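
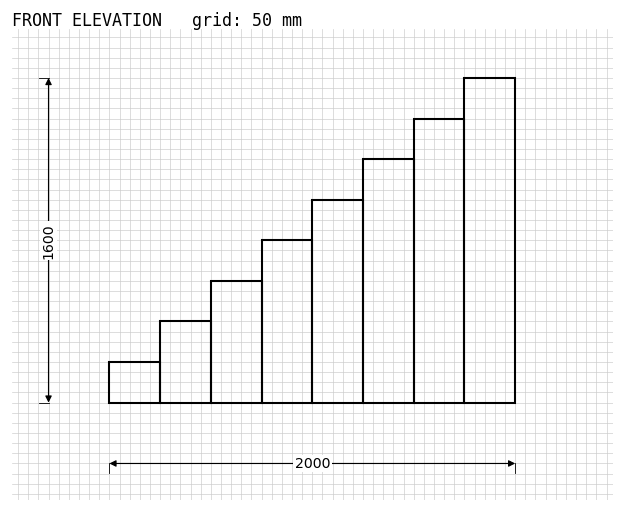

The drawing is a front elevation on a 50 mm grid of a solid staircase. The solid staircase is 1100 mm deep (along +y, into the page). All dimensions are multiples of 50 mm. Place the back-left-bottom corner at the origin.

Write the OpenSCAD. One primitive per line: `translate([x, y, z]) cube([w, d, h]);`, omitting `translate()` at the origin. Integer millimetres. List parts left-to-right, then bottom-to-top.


cube([250, 1100, 200]);
translate([250, 0, 0]) cube([250, 1100, 400]);
translate([500, 0, 0]) cube([250, 1100, 600]);
translate([750, 0, 0]) cube([250, 1100, 800]);
translate([1000, 0, 0]) cube([250, 1100, 1000]);
translate([1250, 0, 0]) cube([250, 1100, 1200]);
translate([1500, 0, 0]) cube([250, 1100, 1400]);
translate([1750, 0, 0]) cube([250, 1100, 1600]);


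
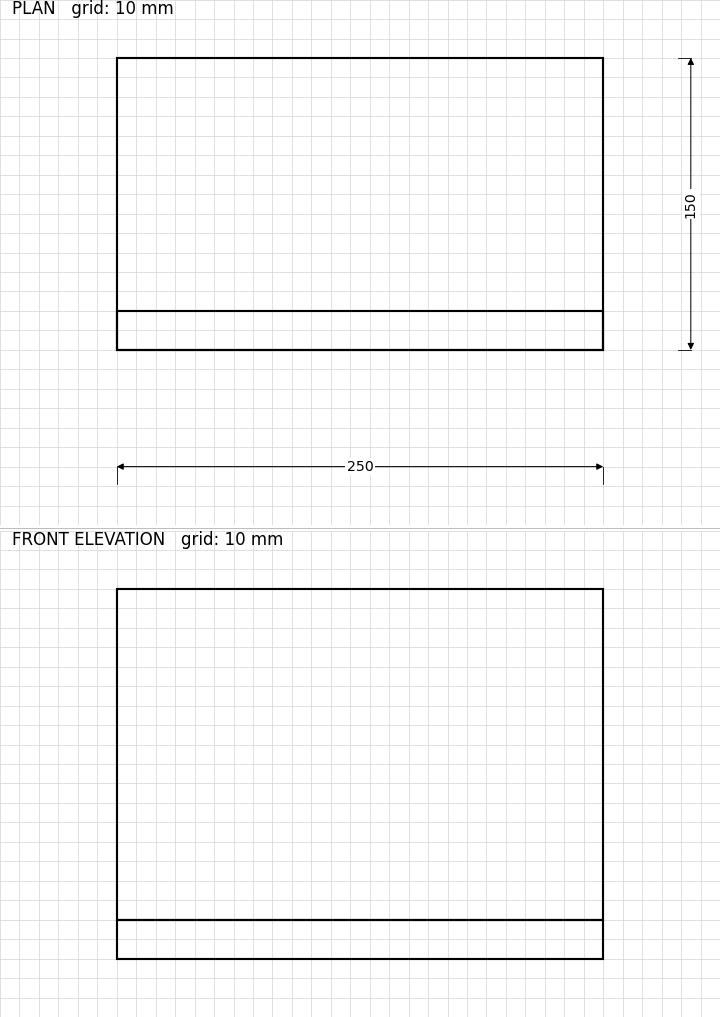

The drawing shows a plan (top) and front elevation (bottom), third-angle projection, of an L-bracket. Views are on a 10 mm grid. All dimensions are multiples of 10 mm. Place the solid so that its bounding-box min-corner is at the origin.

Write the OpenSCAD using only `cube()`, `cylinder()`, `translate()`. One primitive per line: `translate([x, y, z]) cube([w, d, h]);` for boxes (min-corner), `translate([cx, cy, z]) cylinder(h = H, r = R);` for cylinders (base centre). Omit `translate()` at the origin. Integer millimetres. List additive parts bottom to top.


cube([250, 150, 20]);
translate([0, 0, 20]) cube([250, 20, 170]);


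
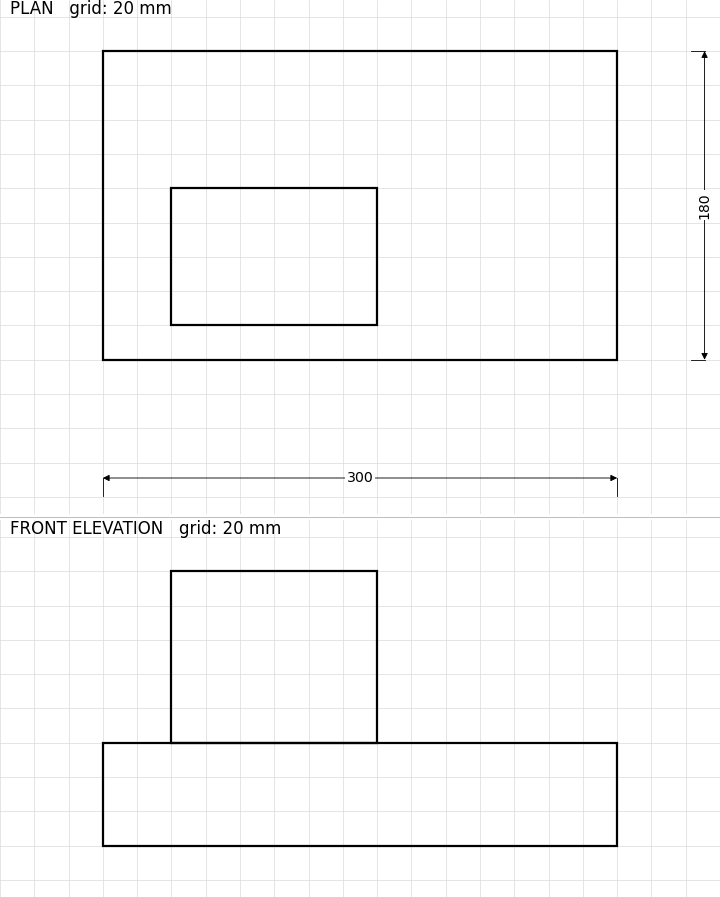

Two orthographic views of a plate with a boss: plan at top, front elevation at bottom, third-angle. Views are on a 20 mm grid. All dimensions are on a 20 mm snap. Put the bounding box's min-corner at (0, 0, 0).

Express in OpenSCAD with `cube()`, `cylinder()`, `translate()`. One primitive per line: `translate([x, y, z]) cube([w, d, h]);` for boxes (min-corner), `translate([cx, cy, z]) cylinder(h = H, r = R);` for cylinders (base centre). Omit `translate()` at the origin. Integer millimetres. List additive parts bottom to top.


cube([300, 180, 60]);
translate([40, 20, 60]) cube([120, 80, 100]);


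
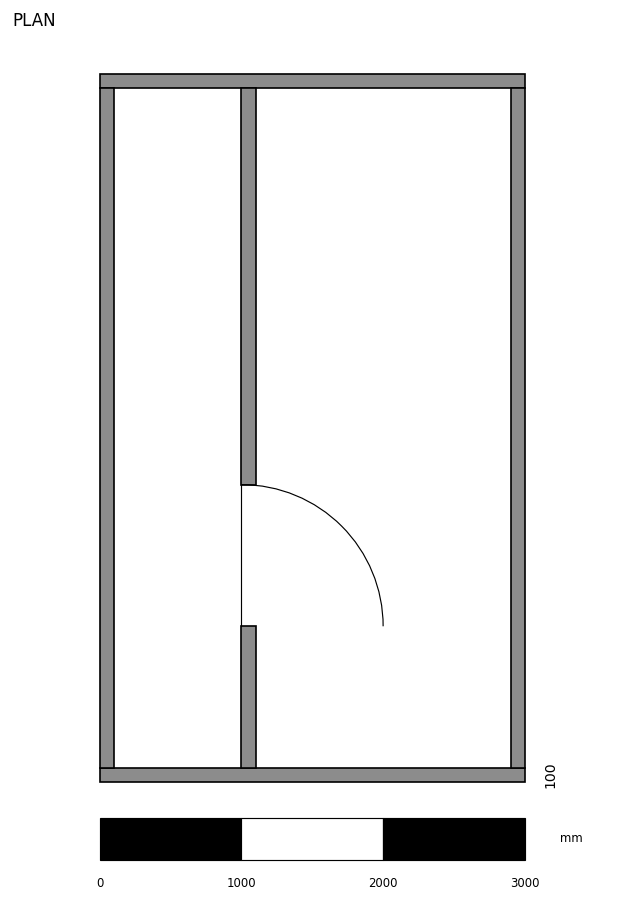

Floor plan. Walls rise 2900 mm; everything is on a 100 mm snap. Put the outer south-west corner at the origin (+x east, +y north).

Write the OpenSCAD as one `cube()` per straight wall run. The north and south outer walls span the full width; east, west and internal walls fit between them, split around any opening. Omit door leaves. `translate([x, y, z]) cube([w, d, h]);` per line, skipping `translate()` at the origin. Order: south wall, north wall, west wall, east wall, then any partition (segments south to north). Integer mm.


cube([3000, 100, 2900]);
translate([0, 4900, 0]) cube([3000, 100, 2900]);
translate([0, 100, 0]) cube([100, 4800, 2900]);
translate([2900, 100, 0]) cube([100, 4800, 2900]);
translate([1000, 100, 0]) cube([100, 1000, 2900]);
translate([1000, 2100, 0]) cube([100, 2800, 2900]);


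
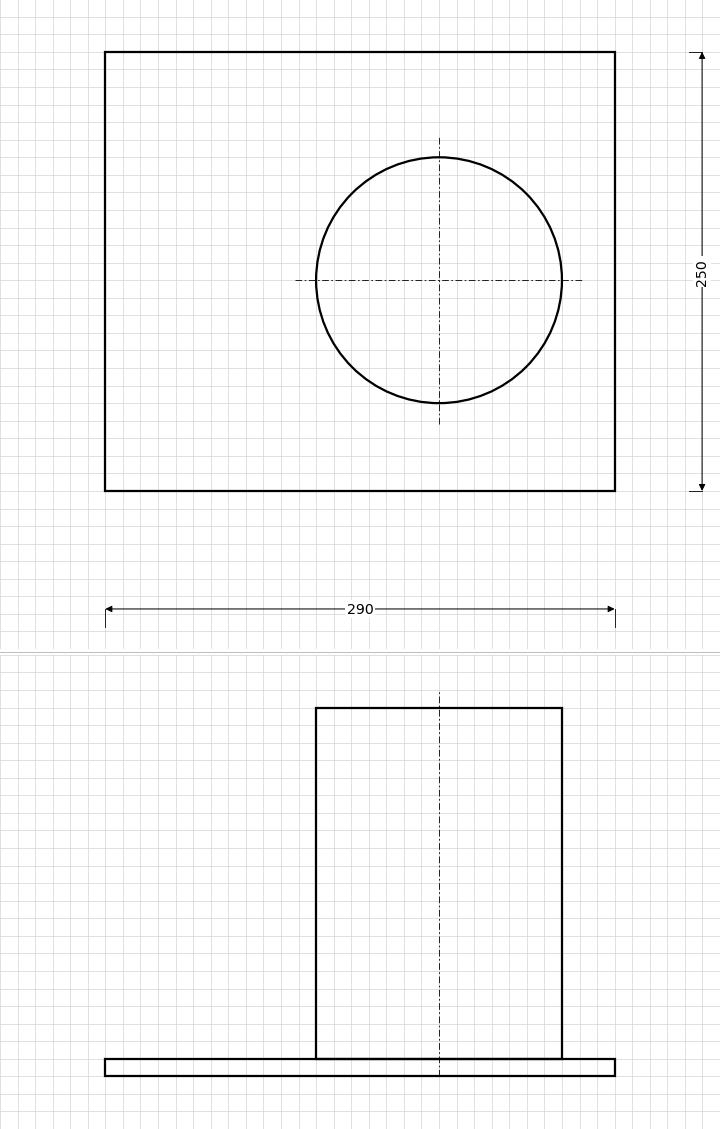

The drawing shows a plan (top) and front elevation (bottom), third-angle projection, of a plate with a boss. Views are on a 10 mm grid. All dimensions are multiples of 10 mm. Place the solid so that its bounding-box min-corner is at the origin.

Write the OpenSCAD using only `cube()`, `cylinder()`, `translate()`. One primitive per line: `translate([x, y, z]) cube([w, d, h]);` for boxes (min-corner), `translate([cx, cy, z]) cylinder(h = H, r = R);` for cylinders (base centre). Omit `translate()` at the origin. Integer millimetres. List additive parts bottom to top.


cube([290, 250, 10]);
translate([190, 120, 10]) cylinder(h = 200, r = 70);


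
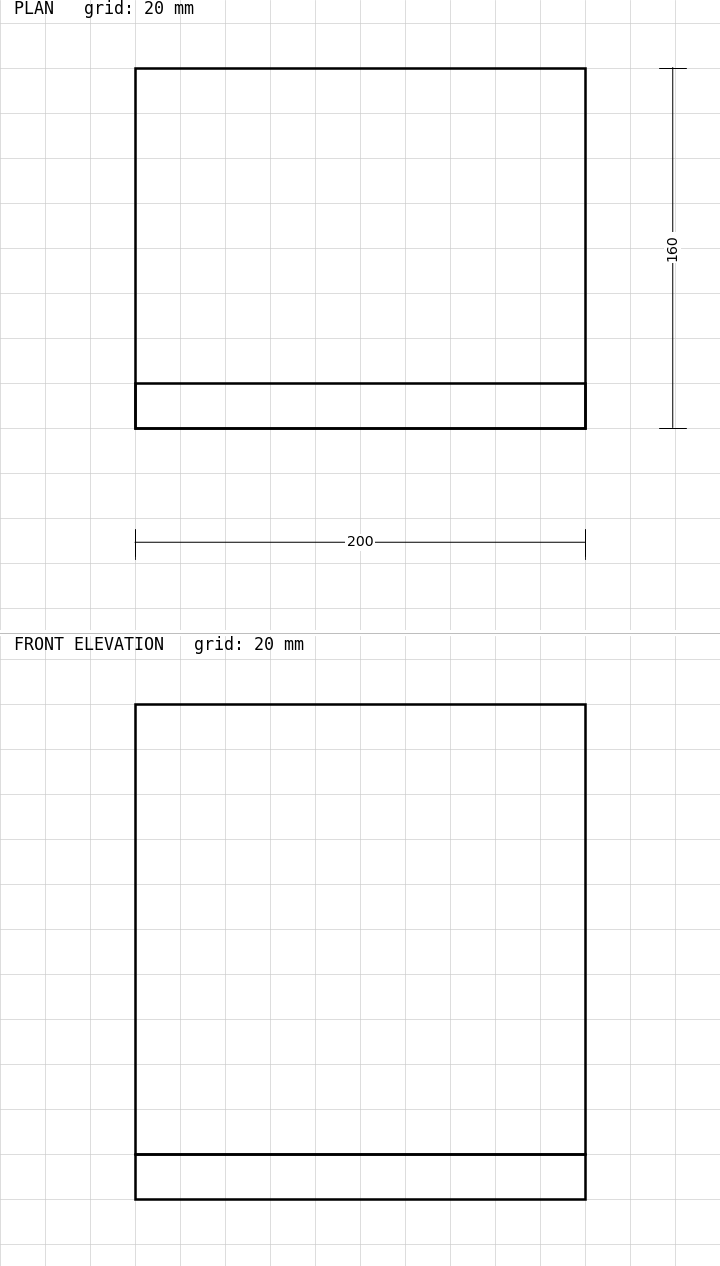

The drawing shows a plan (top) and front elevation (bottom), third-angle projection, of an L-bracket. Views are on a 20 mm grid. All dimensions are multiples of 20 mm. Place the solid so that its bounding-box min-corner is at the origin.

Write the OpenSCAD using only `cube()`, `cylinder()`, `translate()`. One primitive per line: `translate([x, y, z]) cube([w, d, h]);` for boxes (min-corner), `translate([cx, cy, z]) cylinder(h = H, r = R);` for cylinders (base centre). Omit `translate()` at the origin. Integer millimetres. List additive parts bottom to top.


cube([200, 160, 20]);
translate([0, 0, 20]) cube([200, 20, 200]);


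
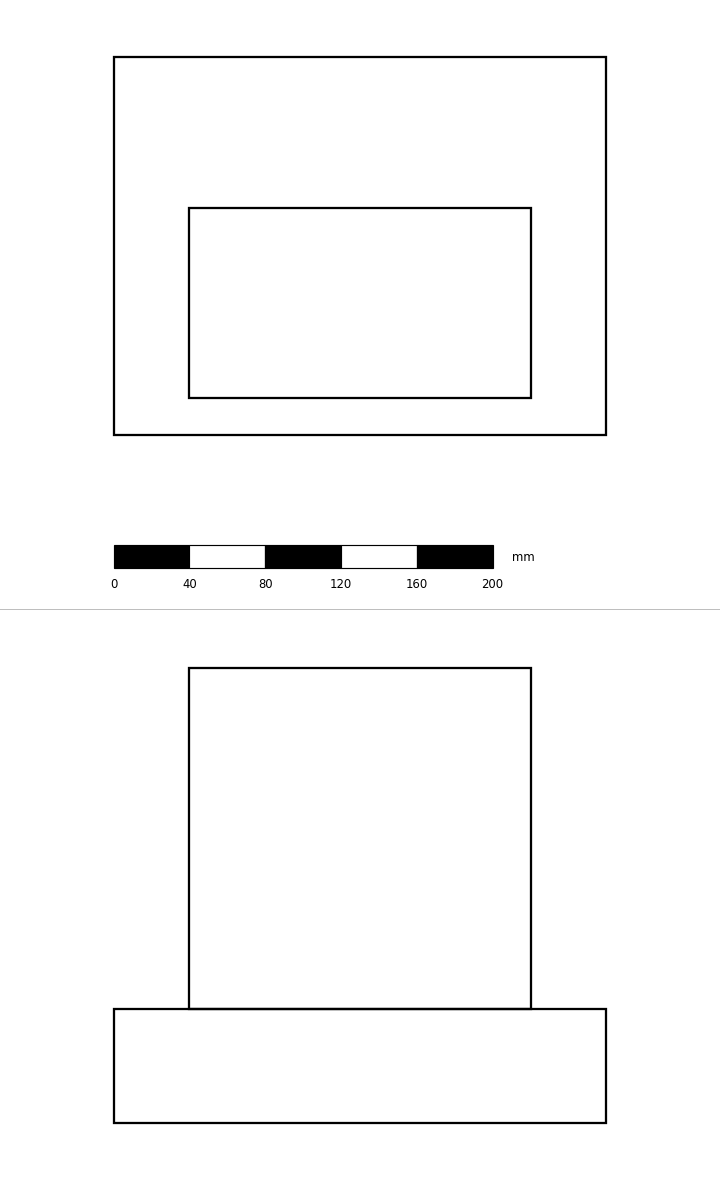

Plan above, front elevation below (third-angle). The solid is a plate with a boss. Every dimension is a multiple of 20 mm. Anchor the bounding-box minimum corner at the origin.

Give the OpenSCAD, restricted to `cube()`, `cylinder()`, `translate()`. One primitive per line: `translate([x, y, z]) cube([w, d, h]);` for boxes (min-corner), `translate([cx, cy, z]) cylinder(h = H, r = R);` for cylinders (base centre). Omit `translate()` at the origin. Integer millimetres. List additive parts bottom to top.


cube([260, 200, 60]);
translate([40, 20, 60]) cube([180, 100, 180]);


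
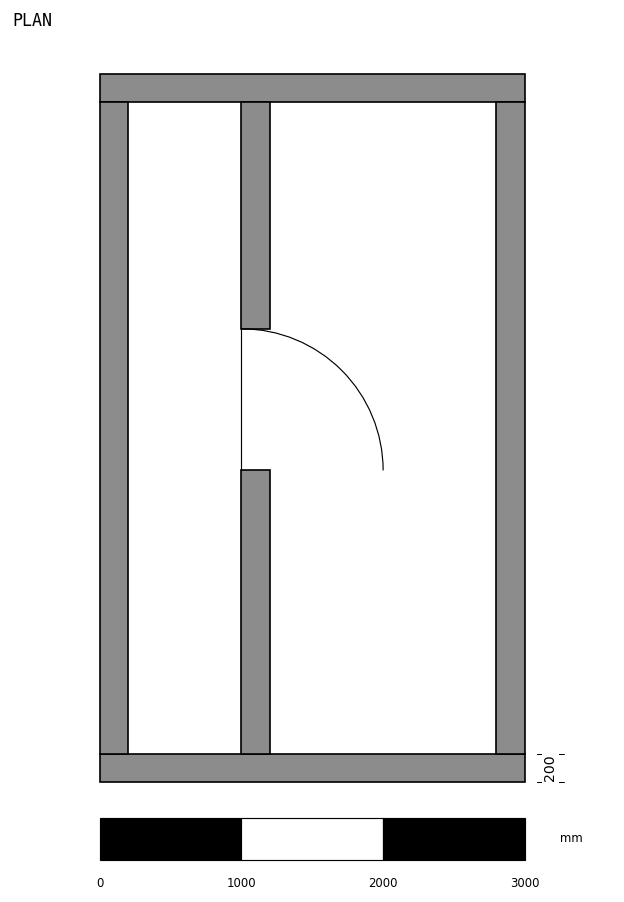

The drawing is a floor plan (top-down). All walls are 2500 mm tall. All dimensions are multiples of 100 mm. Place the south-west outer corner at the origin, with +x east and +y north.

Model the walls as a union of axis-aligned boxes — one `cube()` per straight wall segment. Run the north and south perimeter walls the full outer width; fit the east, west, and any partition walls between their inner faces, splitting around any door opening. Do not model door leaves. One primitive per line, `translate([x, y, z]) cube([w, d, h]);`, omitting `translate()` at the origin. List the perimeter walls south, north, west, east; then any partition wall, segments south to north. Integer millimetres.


cube([3000, 200, 2500]);
translate([0, 4800, 0]) cube([3000, 200, 2500]);
translate([0, 200, 0]) cube([200, 4600, 2500]);
translate([2800, 200, 0]) cube([200, 4600, 2500]);
translate([1000, 200, 0]) cube([200, 2000, 2500]);
translate([1000, 3200, 0]) cube([200, 1600, 2500]);


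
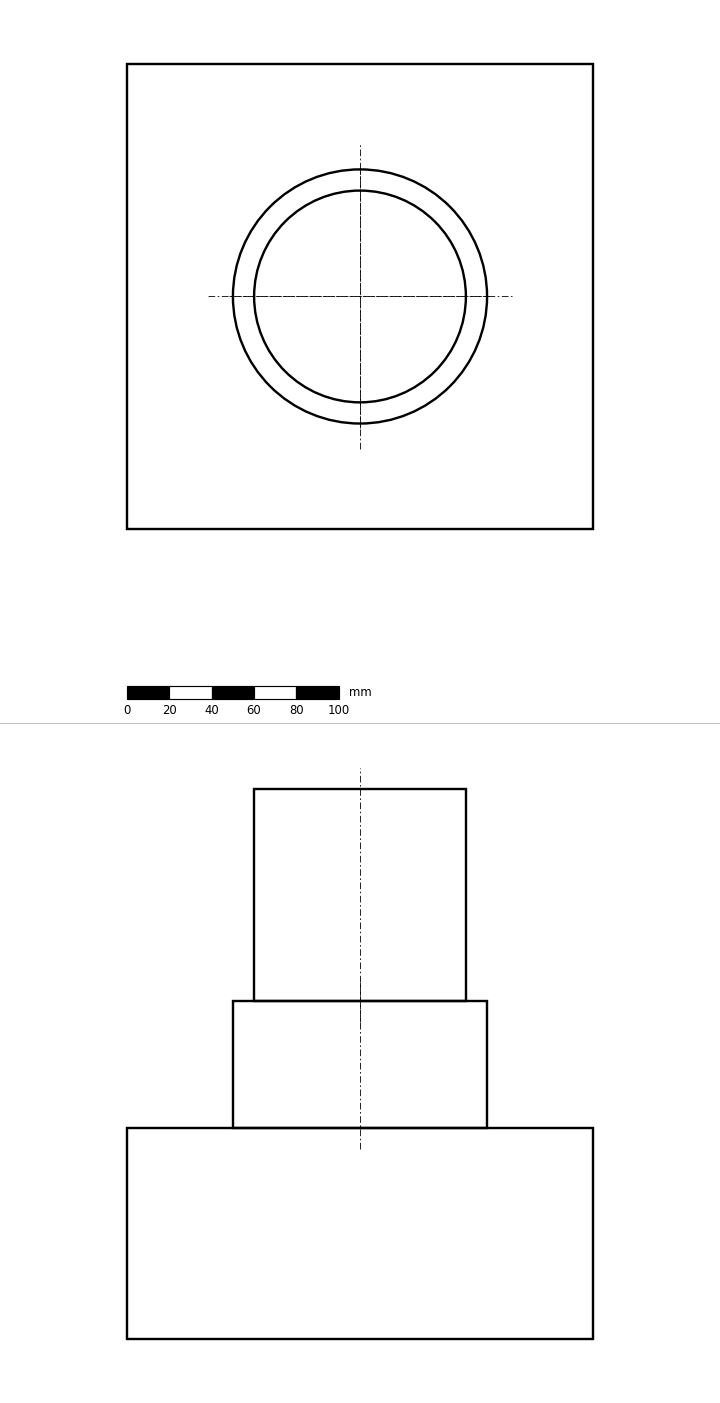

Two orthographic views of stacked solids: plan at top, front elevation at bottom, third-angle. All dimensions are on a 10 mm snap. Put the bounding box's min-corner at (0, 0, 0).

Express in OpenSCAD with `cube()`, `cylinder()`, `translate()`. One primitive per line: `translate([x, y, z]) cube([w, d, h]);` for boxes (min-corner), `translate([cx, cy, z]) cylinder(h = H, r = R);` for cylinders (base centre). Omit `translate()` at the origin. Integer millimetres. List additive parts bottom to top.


cube([220, 220, 100]);
translate([110, 110, 100]) cylinder(h = 60, r = 60);
translate([110, 110, 160]) cylinder(h = 100, r = 50);


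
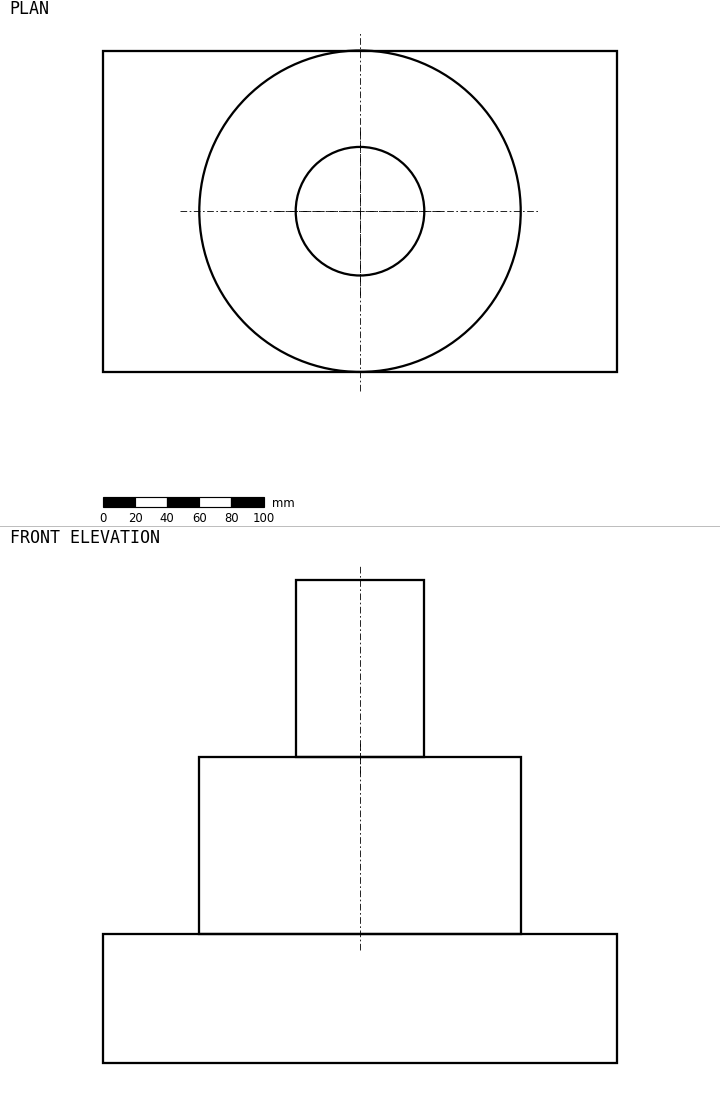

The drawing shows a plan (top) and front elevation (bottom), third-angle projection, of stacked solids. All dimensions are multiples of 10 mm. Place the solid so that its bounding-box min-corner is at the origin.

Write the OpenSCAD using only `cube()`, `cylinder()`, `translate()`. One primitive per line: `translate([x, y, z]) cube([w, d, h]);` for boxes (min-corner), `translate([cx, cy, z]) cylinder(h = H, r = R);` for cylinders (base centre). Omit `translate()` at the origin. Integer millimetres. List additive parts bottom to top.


cube([320, 200, 80]);
translate([160, 100, 80]) cylinder(h = 110, r = 100);
translate([160, 100, 190]) cylinder(h = 110, r = 40);


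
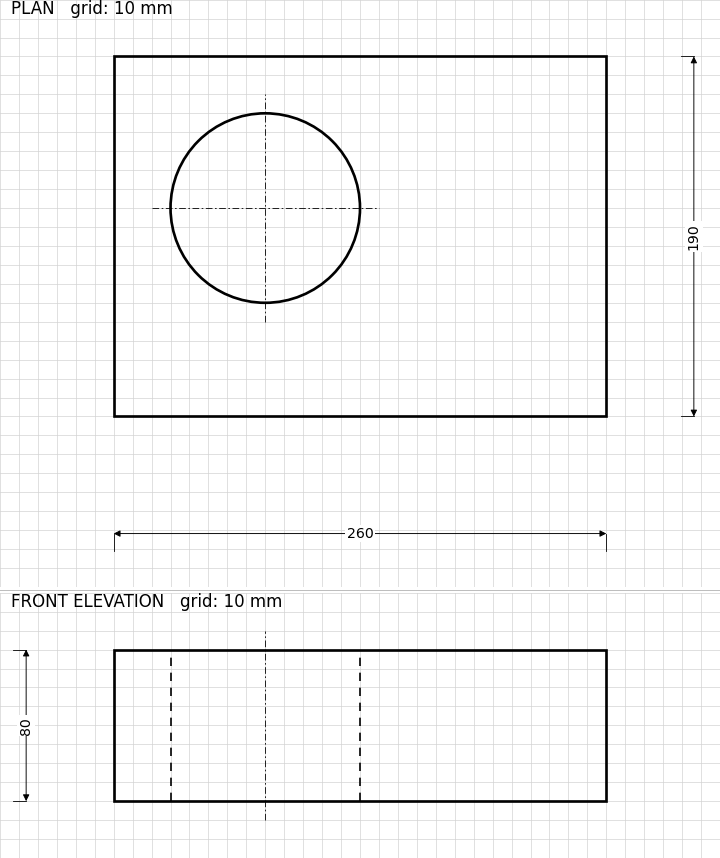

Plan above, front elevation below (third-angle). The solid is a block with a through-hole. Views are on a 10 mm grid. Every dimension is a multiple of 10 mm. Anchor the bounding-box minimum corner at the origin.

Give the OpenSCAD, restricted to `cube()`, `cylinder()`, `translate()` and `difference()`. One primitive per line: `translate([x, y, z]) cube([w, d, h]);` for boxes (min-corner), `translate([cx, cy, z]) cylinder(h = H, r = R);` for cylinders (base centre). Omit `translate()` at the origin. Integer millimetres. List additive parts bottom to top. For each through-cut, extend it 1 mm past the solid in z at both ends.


difference() {
  cube([260, 190, 80]);
  translate([80, 110, -1]) cylinder(h = 82, r = 50);
}


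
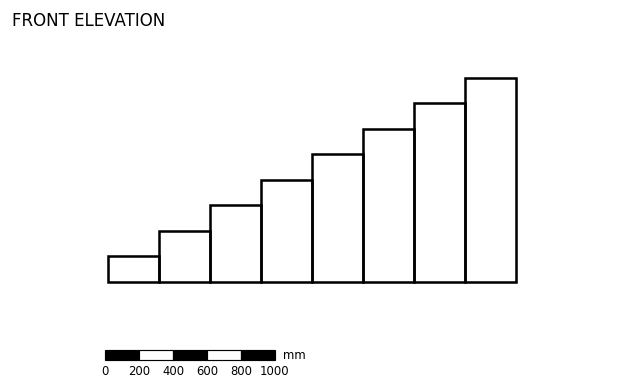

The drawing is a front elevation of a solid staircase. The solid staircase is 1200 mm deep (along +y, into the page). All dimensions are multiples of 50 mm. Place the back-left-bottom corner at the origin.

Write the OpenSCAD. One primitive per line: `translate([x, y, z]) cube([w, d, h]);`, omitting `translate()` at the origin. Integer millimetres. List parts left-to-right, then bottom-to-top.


cube([300, 1200, 150]);
translate([300, 0, 0]) cube([300, 1200, 300]);
translate([600, 0, 0]) cube([300, 1200, 450]);
translate([900, 0, 0]) cube([300, 1200, 600]);
translate([1200, 0, 0]) cube([300, 1200, 750]);
translate([1500, 0, 0]) cube([300, 1200, 900]);
translate([1800, 0, 0]) cube([300, 1200, 1050]);
translate([2100, 0, 0]) cube([300, 1200, 1200]);


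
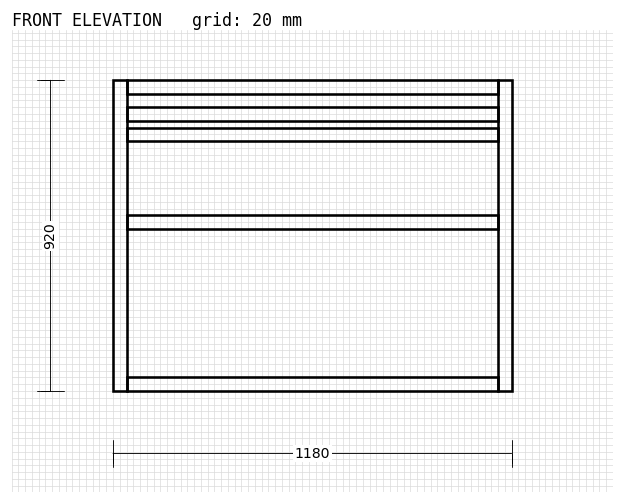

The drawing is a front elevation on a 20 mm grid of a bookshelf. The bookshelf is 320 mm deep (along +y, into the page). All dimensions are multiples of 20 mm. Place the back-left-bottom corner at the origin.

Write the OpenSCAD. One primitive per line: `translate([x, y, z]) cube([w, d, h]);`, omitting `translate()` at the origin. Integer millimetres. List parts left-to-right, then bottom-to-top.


cube([40, 320, 920]);
translate([40, 0, 0]) cube([1100, 320, 40]);
translate([40, 0, 480]) cube([1100, 320, 40]);
translate([40, 0, 740]) cube([1100, 320, 40]);
translate([40, 0, 800]) cube([1100, 320, 40]);
translate([40, 0, 880]) cube([1100, 320, 40]);
translate([1140, 0, 0]) cube([40, 320, 920]);


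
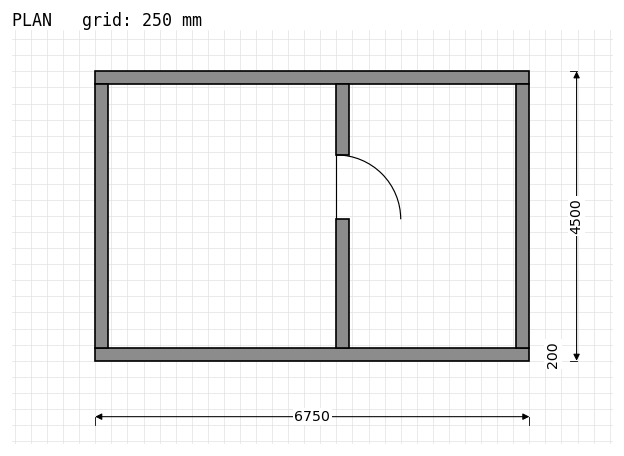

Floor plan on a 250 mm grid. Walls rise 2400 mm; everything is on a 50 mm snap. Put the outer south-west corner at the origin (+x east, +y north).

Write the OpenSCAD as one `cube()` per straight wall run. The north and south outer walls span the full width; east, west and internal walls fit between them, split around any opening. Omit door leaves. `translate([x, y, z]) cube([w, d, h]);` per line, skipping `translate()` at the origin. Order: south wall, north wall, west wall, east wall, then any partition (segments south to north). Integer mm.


cube([6750, 200, 2400]);
translate([0, 4300, 0]) cube([6750, 200, 2400]);
translate([0, 200, 0]) cube([200, 4100, 2400]);
translate([6550, 200, 0]) cube([200, 4100, 2400]);
translate([3750, 200, 0]) cube([200, 2000, 2400]);
translate([3750, 3200, 0]) cube([200, 1100, 2400]);


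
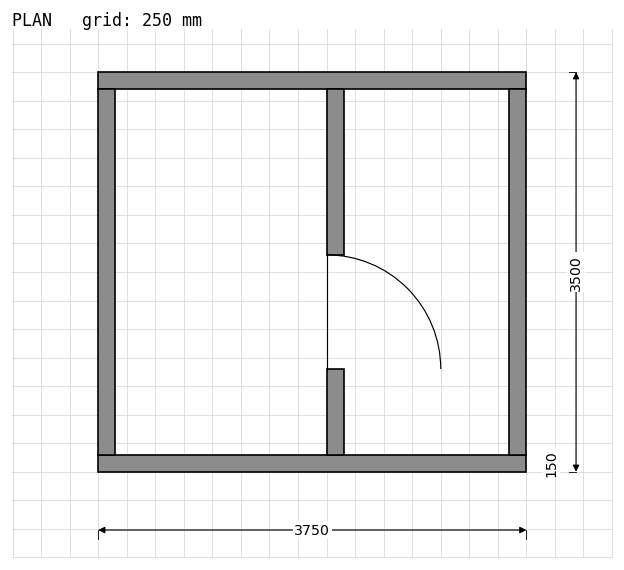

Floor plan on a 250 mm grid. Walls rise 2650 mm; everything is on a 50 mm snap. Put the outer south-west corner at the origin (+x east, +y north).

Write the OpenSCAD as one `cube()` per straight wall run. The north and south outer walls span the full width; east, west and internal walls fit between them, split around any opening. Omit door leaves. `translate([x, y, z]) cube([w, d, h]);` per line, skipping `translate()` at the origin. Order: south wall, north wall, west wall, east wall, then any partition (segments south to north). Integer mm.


cube([3750, 150, 2650]);
translate([0, 3350, 0]) cube([3750, 150, 2650]);
translate([0, 150, 0]) cube([150, 3200, 2650]);
translate([3600, 150, 0]) cube([150, 3200, 2650]);
translate([2000, 150, 0]) cube([150, 750, 2650]);
translate([2000, 1900, 0]) cube([150, 1450, 2650]);


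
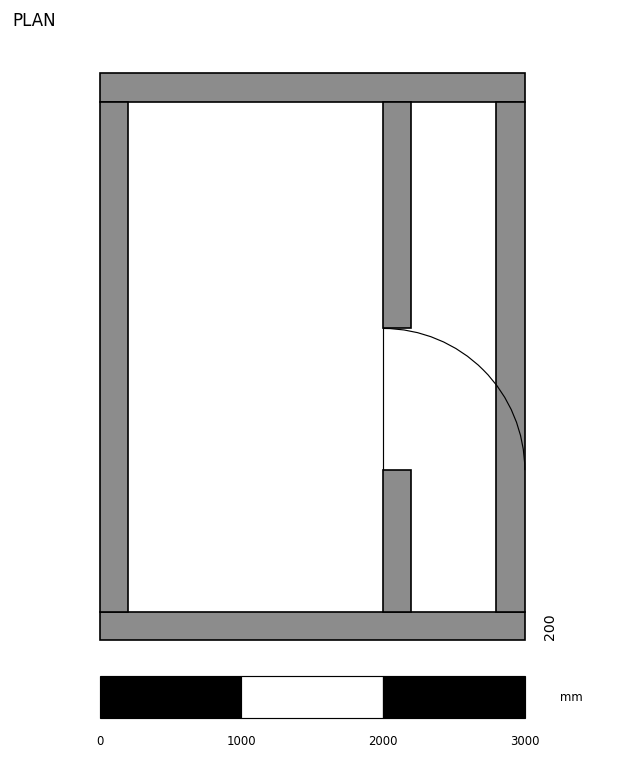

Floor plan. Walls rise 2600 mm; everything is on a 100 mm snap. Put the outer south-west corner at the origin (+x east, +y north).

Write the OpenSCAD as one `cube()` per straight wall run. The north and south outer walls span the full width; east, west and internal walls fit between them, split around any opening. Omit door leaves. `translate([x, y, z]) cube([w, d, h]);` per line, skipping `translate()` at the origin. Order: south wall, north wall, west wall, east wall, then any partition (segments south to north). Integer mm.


cube([3000, 200, 2600]);
translate([0, 3800, 0]) cube([3000, 200, 2600]);
translate([0, 200, 0]) cube([200, 3600, 2600]);
translate([2800, 200, 0]) cube([200, 3600, 2600]);
translate([2000, 200, 0]) cube([200, 1000, 2600]);
translate([2000, 2200, 0]) cube([200, 1600, 2600]);


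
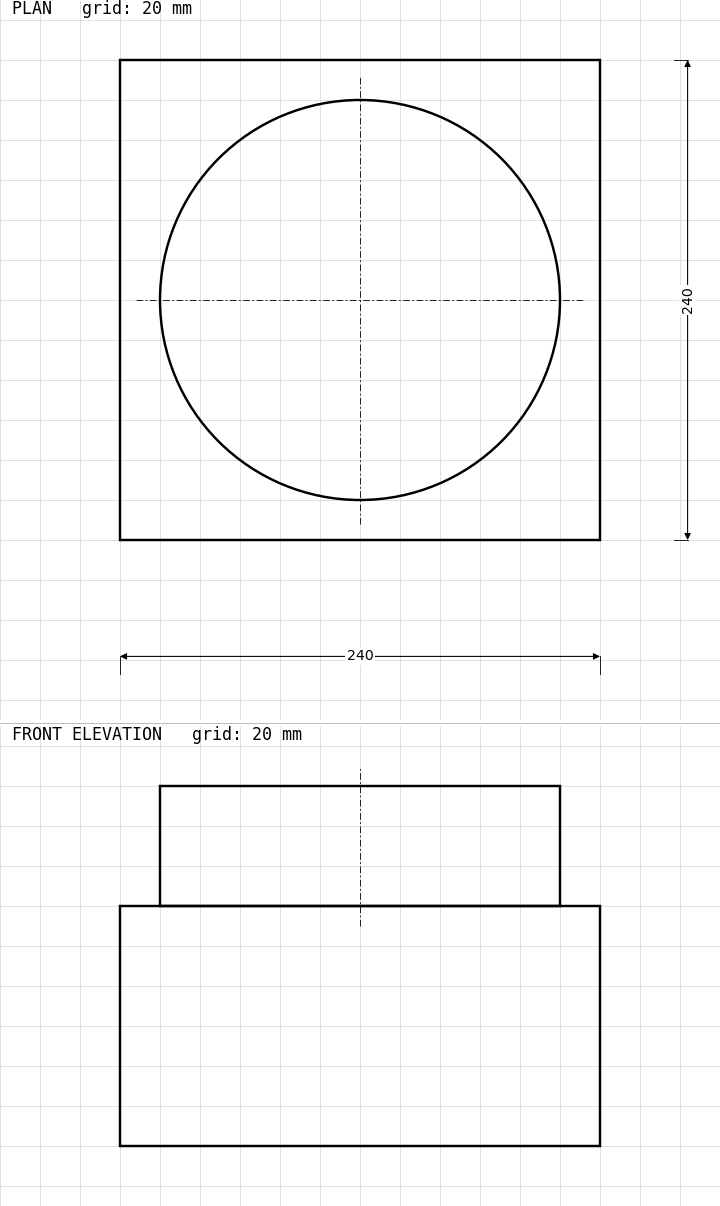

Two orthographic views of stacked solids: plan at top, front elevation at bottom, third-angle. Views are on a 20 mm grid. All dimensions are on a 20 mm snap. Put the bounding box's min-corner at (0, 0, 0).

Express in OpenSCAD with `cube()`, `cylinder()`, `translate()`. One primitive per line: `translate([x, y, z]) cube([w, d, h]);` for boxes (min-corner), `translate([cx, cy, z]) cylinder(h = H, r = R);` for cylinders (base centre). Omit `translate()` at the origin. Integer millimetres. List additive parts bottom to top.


cube([240, 240, 120]);
translate([120, 120, 120]) cylinder(h = 60, r = 100);


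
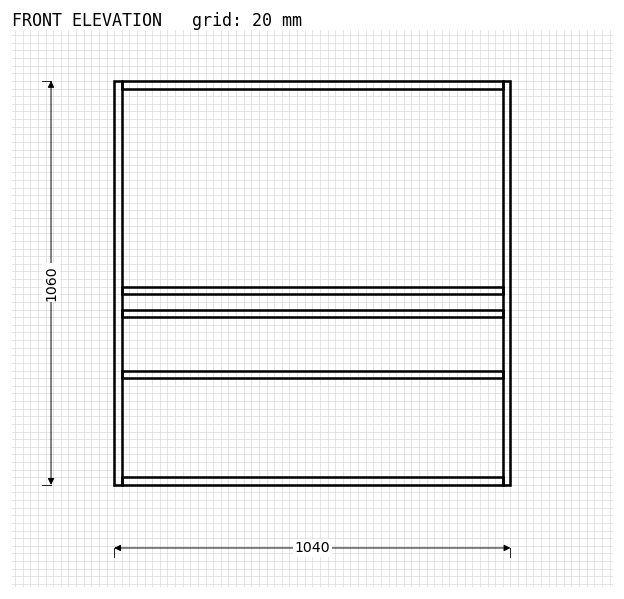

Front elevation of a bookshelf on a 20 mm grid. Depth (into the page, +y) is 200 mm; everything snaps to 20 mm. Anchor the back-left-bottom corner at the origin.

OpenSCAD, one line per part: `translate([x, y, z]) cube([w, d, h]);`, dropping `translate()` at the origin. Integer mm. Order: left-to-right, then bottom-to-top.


cube([20, 200, 1060]);
translate([20, 0, 0]) cube([1000, 200, 20]);
translate([20, 0, 280]) cube([1000, 200, 20]);
translate([20, 0, 440]) cube([1000, 200, 20]);
translate([20, 0, 500]) cube([1000, 200, 20]);
translate([20, 0, 1040]) cube([1000, 200, 20]);
translate([1020, 0, 0]) cube([20, 200, 1060]);


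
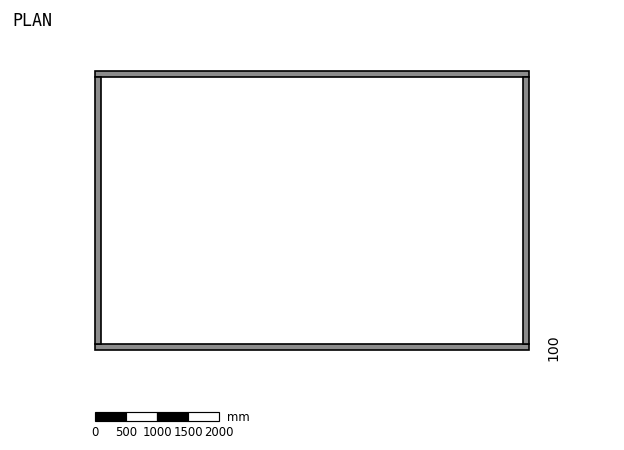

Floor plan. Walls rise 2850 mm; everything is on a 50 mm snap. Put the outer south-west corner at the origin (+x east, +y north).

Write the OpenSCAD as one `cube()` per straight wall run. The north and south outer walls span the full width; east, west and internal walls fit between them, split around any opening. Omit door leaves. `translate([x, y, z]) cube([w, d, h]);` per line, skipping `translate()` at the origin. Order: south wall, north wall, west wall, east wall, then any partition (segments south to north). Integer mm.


cube([7000, 100, 2850]);
translate([0, 4400, 0]) cube([7000, 100, 2850]);
translate([0, 100, 0]) cube([100, 4300, 2850]);
translate([6900, 100, 0]) cube([100, 4300, 2850]);


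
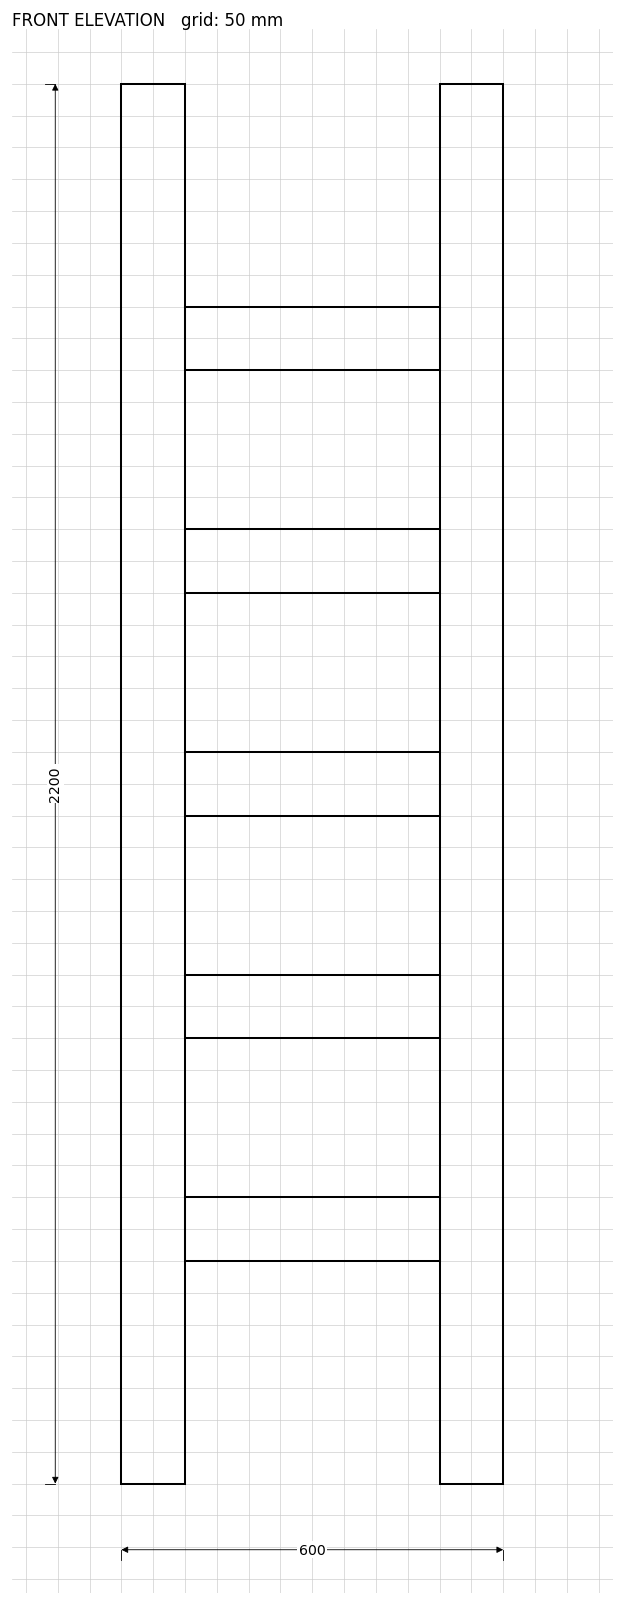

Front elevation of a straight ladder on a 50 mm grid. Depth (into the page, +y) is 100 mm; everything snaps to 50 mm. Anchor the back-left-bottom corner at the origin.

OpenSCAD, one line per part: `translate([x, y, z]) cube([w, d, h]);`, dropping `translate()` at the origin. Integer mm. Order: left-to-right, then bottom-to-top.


cube([100, 100, 2200]);
translate([100, 0, 350]) cube([400, 100, 100]);
translate([100, 0, 700]) cube([400, 100, 100]);
translate([100, 0, 1050]) cube([400, 100, 100]);
translate([100, 0, 1400]) cube([400, 100, 100]);
translate([100, 0, 1750]) cube([400, 100, 100]);
translate([500, 0, 0]) cube([100, 100, 2200]);


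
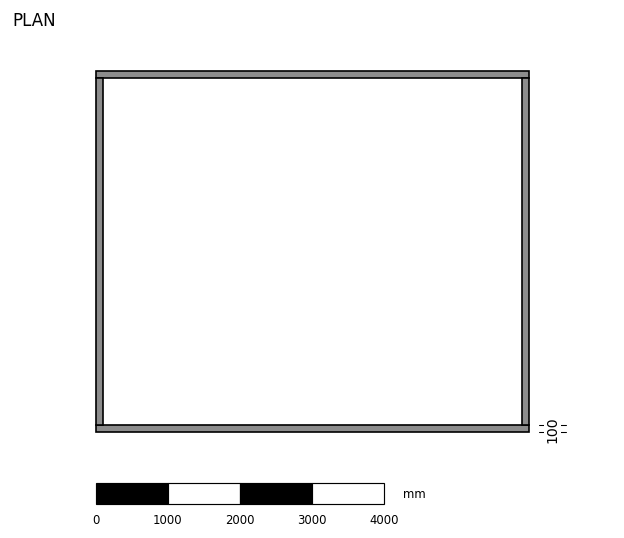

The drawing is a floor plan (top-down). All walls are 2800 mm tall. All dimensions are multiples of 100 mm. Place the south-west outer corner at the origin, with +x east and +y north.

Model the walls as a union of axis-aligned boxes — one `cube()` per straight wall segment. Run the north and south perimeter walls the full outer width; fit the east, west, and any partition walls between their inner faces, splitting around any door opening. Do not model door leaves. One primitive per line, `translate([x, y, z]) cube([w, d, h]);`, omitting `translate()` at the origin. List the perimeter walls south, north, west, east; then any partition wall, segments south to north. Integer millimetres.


cube([6000, 100, 2800]);
translate([0, 4900, 0]) cube([6000, 100, 2800]);
translate([0, 100, 0]) cube([100, 4800, 2800]);
translate([5900, 100, 0]) cube([100, 4800, 2800]);


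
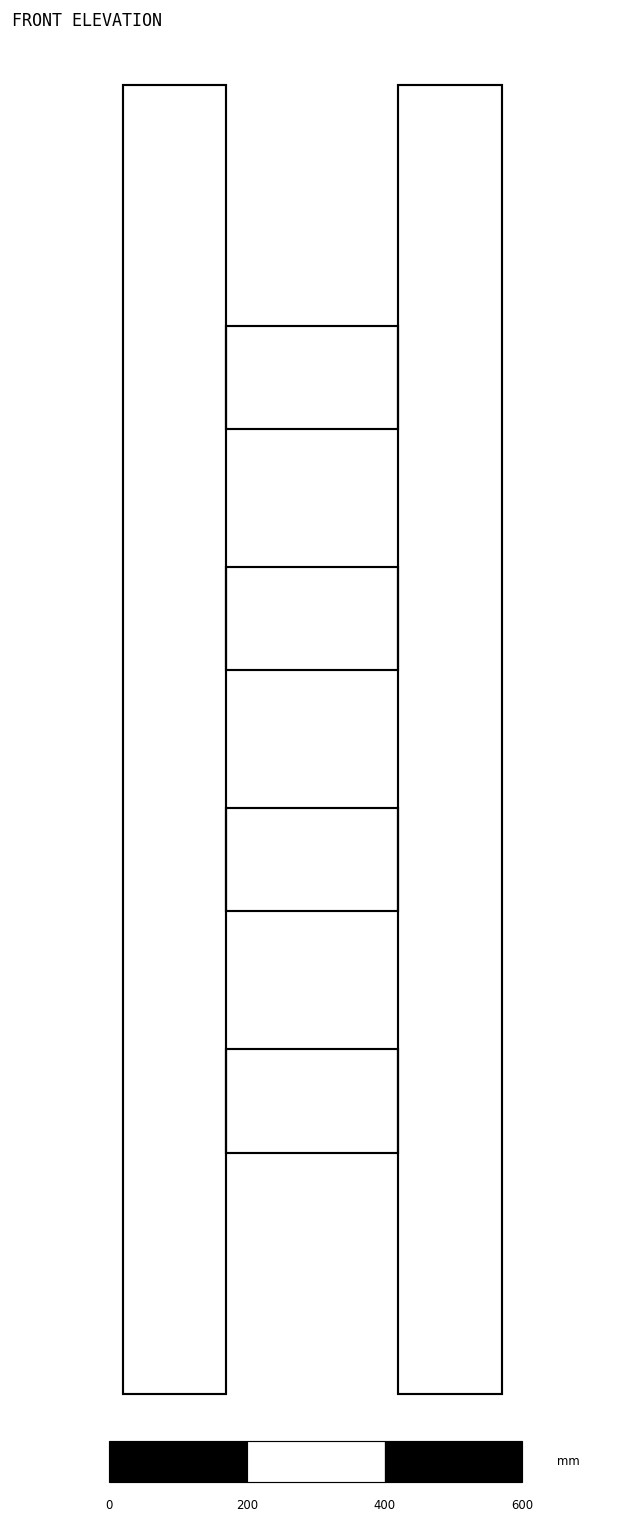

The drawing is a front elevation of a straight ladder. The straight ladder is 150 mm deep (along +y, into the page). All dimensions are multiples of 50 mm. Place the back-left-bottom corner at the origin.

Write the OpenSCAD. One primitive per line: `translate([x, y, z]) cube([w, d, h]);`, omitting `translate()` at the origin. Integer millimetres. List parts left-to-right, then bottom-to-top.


cube([150, 150, 1900]);
translate([150, 0, 350]) cube([250, 150, 150]);
translate([150, 0, 700]) cube([250, 150, 150]);
translate([150, 0, 1050]) cube([250, 150, 150]);
translate([150, 0, 1400]) cube([250, 150, 150]);
translate([400, 0, 0]) cube([150, 150, 1900]);


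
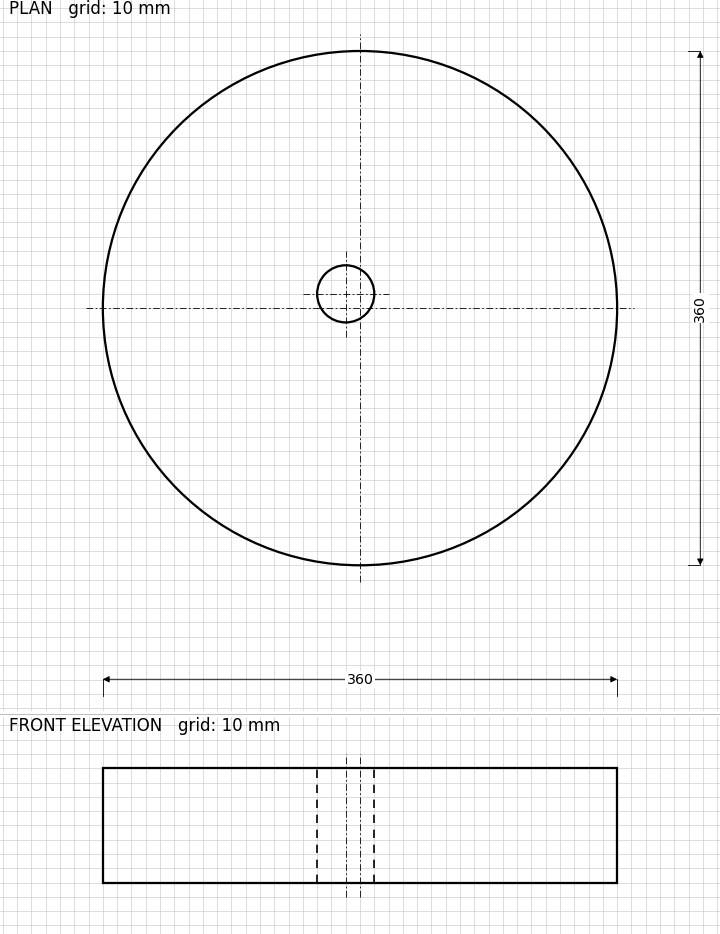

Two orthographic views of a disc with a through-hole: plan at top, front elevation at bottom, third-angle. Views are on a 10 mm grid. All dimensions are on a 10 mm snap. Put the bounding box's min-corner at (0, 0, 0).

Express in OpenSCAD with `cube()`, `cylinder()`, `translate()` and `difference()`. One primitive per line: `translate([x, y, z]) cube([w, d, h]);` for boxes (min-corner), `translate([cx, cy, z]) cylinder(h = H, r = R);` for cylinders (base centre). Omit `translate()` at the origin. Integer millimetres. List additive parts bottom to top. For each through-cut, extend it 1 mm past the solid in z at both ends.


difference() {
  translate([180, 180, 0]) cylinder(h = 80, r = 180);
  translate([170, 190, -1]) cylinder(h = 82, r = 20);
}


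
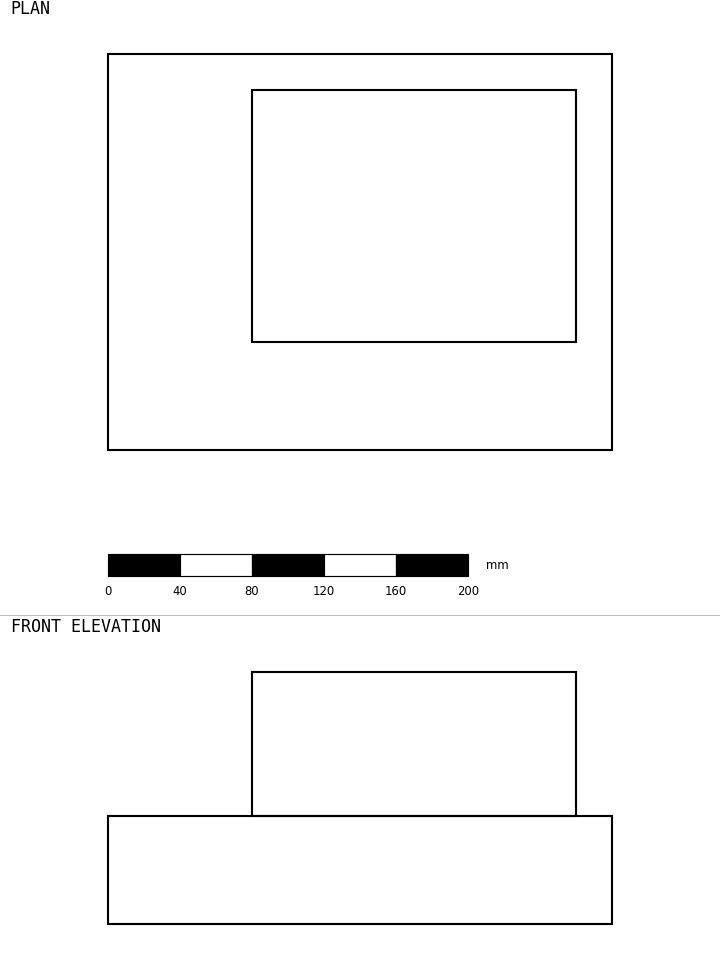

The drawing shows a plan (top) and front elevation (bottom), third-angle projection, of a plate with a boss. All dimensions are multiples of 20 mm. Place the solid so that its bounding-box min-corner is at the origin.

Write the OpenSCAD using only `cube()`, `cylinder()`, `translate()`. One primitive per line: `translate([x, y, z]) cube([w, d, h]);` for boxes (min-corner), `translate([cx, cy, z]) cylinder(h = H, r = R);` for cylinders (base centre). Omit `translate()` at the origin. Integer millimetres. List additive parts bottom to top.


cube([280, 220, 60]);
translate([80, 60, 60]) cube([180, 140, 80]);


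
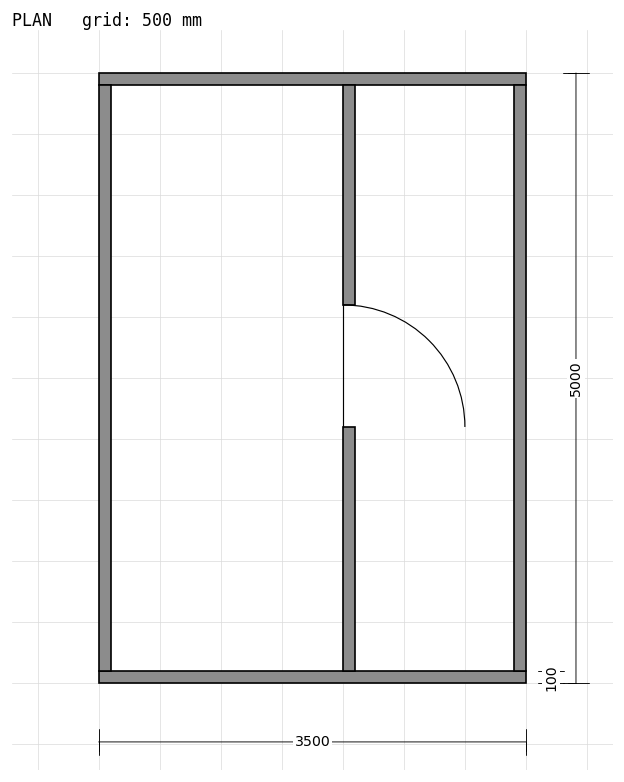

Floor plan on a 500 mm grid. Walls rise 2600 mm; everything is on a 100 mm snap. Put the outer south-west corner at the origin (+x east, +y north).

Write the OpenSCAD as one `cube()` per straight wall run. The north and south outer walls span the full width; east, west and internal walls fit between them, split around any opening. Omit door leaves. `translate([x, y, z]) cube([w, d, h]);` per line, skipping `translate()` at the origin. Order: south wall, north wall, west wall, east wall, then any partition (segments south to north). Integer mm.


cube([3500, 100, 2600]);
translate([0, 4900, 0]) cube([3500, 100, 2600]);
translate([0, 100, 0]) cube([100, 4800, 2600]);
translate([3400, 100, 0]) cube([100, 4800, 2600]);
translate([2000, 100, 0]) cube([100, 2000, 2600]);
translate([2000, 3100, 0]) cube([100, 1800, 2600]);


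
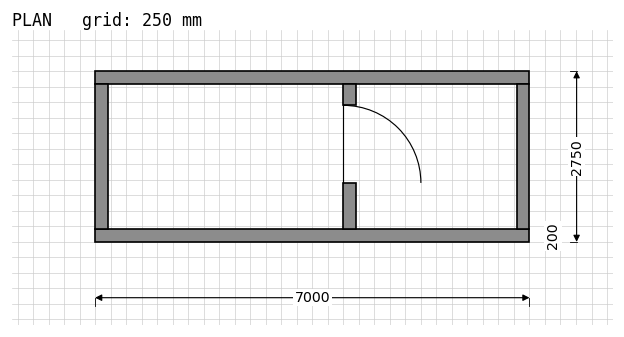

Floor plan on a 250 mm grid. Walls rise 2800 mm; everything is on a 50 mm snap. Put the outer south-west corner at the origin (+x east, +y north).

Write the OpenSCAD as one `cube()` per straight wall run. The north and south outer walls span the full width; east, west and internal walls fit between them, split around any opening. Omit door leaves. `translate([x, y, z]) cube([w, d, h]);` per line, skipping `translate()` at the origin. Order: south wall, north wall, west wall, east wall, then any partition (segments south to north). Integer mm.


cube([7000, 200, 2800]);
translate([0, 2550, 0]) cube([7000, 200, 2800]);
translate([0, 200, 0]) cube([200, 2350, 2800]);
translate([6800, 200, 0]) cube([200, 2350, 2800]);
translate([4000, 200, 0]) cube([200, 750, 2800]);
translate([4000, 2200, 0]) cube([200, 350, 2800]);


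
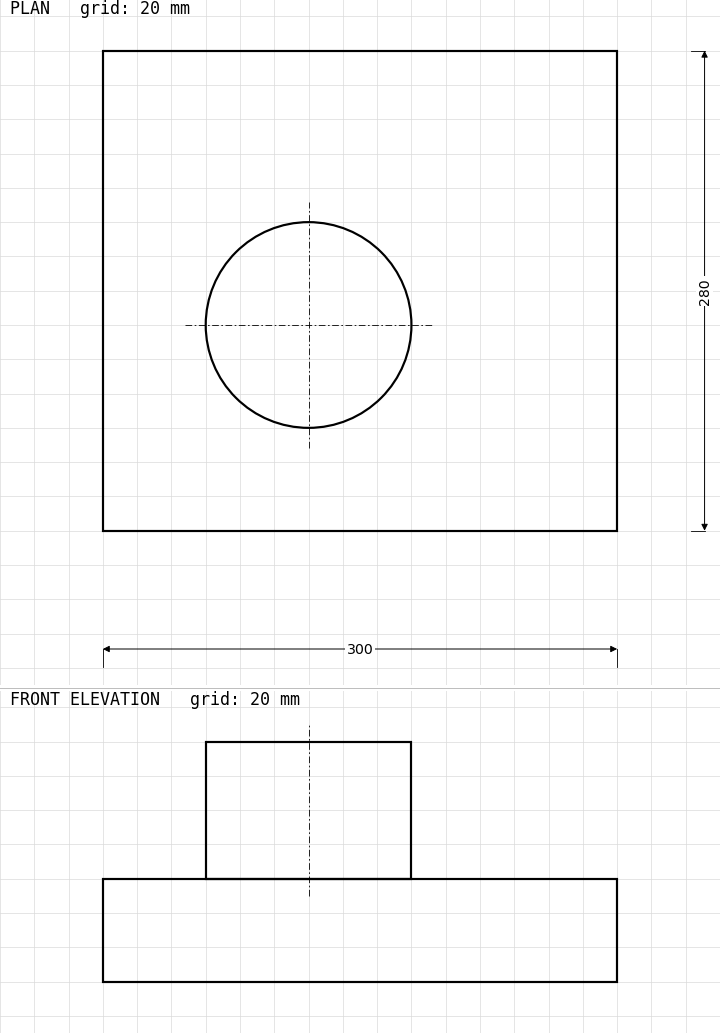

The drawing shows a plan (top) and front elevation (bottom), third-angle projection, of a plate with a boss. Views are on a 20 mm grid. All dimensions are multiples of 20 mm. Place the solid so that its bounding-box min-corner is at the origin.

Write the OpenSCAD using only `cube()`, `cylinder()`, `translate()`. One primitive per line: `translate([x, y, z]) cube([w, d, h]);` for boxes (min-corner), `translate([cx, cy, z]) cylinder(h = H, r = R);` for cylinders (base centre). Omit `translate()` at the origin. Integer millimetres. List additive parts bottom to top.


cube([300, 280, 60]);
translate([120, 120, 60]) cylinder(h = 80, r = 60);


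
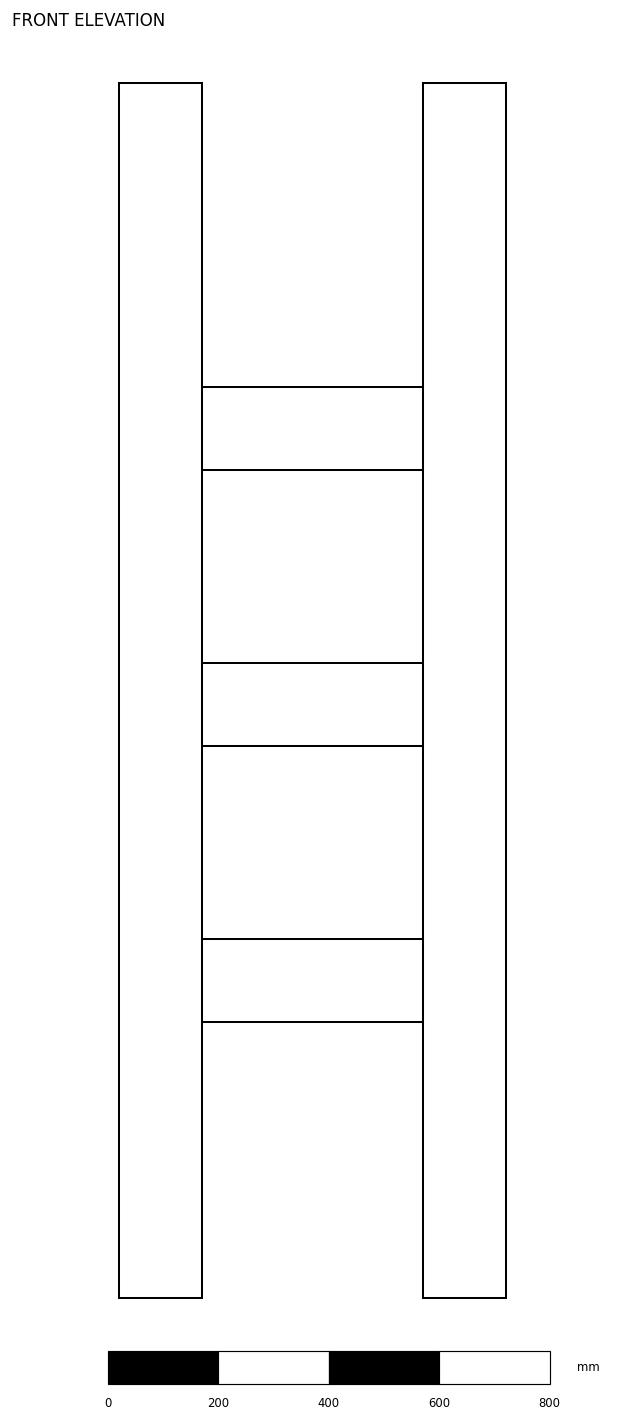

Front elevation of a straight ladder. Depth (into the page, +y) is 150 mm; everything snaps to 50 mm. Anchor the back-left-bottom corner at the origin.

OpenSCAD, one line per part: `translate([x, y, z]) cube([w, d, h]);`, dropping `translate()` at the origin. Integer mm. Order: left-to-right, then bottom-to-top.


cube([150, 150, 2200]);
translate([150, 0, 500]) cube([400, 150, 150]);
translate([150, 0, 1000]) cube([400, 150, 150]);
translate([150, 0, 1500]) cube([400, 150, 150]);
translate([550, 0, 0]) cube([150, 150, 2200]);


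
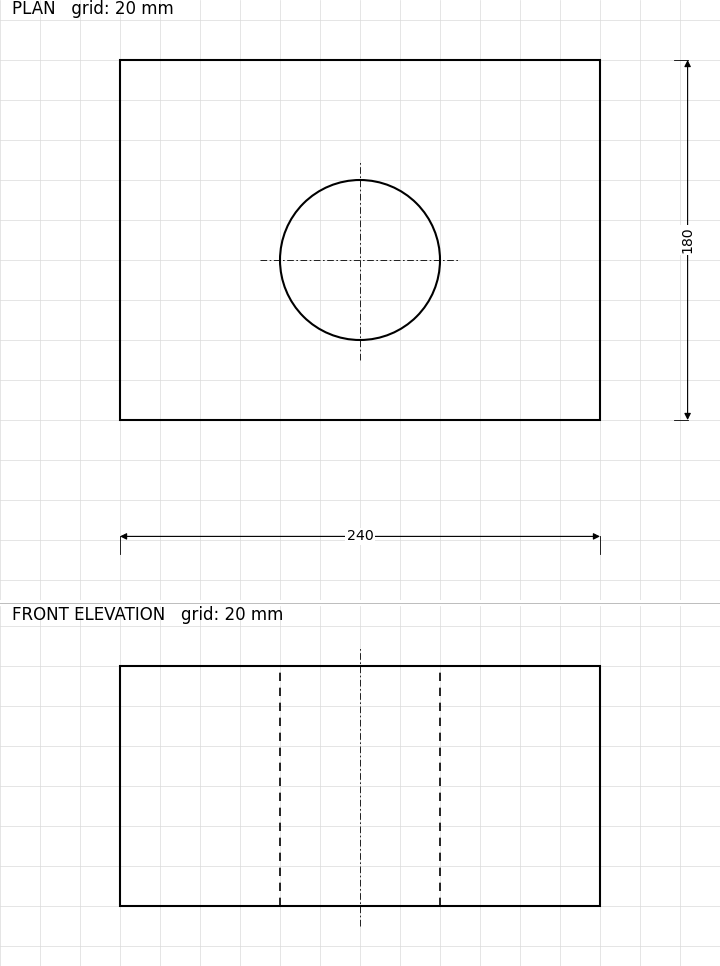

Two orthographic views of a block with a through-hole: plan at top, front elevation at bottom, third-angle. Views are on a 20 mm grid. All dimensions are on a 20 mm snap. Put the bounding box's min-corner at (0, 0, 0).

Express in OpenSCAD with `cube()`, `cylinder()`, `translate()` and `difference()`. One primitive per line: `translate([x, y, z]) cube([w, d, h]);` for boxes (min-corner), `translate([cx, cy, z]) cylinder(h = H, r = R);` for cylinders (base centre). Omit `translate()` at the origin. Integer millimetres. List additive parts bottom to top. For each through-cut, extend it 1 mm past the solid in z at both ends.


difference() {
  cube([240, 180, 120]);
  translate([120, 80, -1]) cylinder(h = 122, r = 40);
}


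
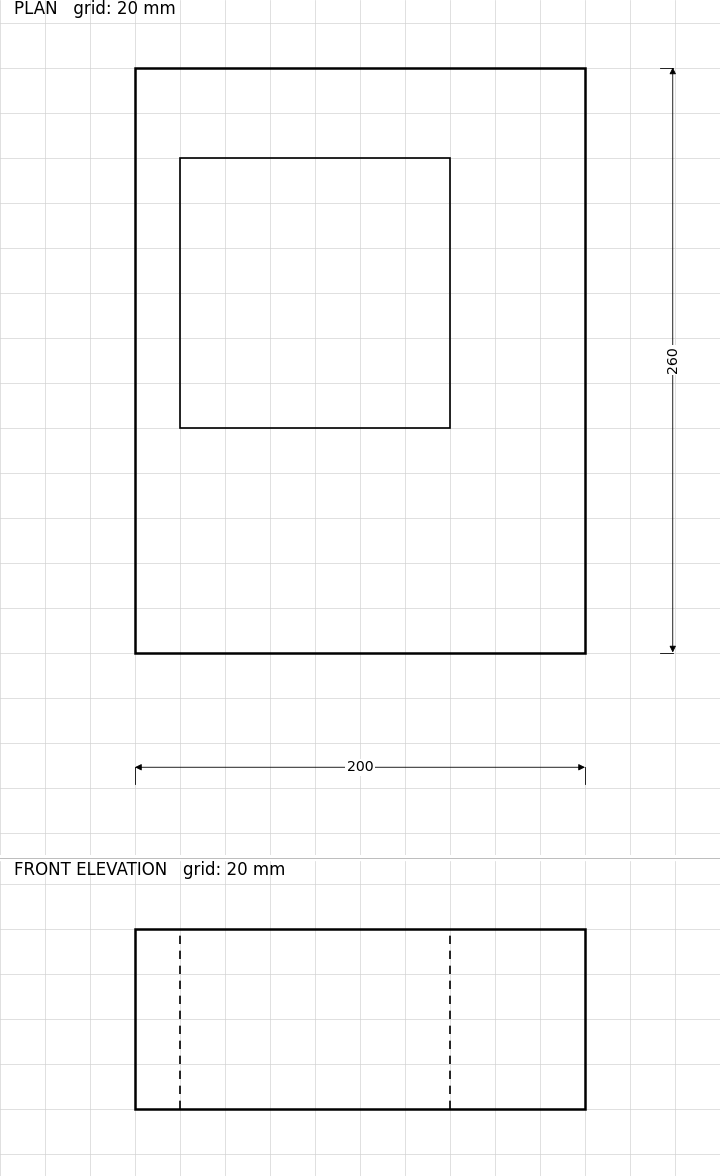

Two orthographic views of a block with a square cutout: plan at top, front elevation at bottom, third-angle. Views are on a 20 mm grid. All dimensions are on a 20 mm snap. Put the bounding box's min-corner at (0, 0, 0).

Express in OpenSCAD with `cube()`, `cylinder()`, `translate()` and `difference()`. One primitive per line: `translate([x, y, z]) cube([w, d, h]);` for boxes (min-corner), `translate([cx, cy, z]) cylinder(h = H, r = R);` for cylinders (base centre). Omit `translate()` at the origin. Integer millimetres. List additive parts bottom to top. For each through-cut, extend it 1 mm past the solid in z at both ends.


difference() {
  cube([200, 260, 80]);
  translate([20, 100, -1]) cube([120, 120, 82]);
}


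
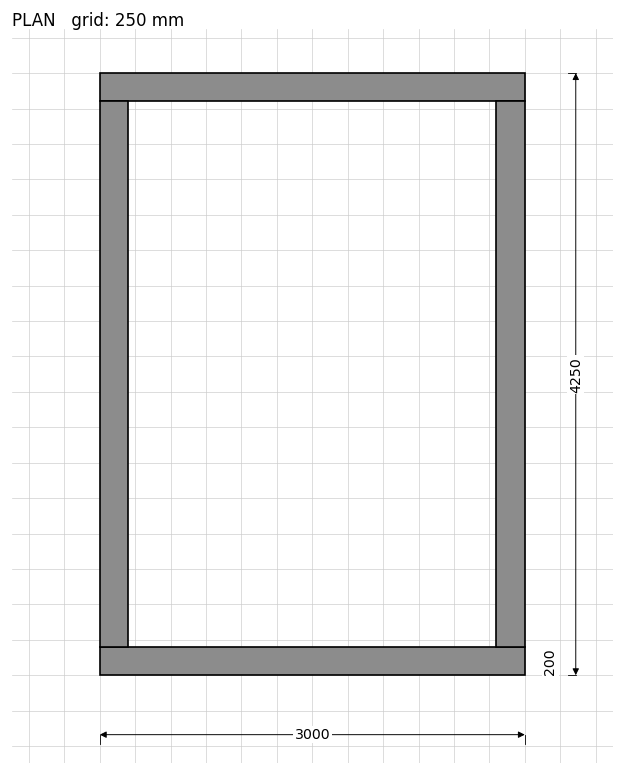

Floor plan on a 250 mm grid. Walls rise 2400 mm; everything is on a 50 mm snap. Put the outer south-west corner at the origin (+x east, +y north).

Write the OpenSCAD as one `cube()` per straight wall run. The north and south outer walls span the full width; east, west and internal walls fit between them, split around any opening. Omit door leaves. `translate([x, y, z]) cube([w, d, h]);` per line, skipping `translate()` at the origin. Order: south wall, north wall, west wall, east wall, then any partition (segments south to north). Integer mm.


cube([3000, 200, 2400]);
translate([0, 4050, 0]) cube([3000, 200, 2400]);
translate([0, 200, 0]) cube([200, 3850, 2400]);
translate([2800, 200, 0]) cube([200, 3850, 2400]);


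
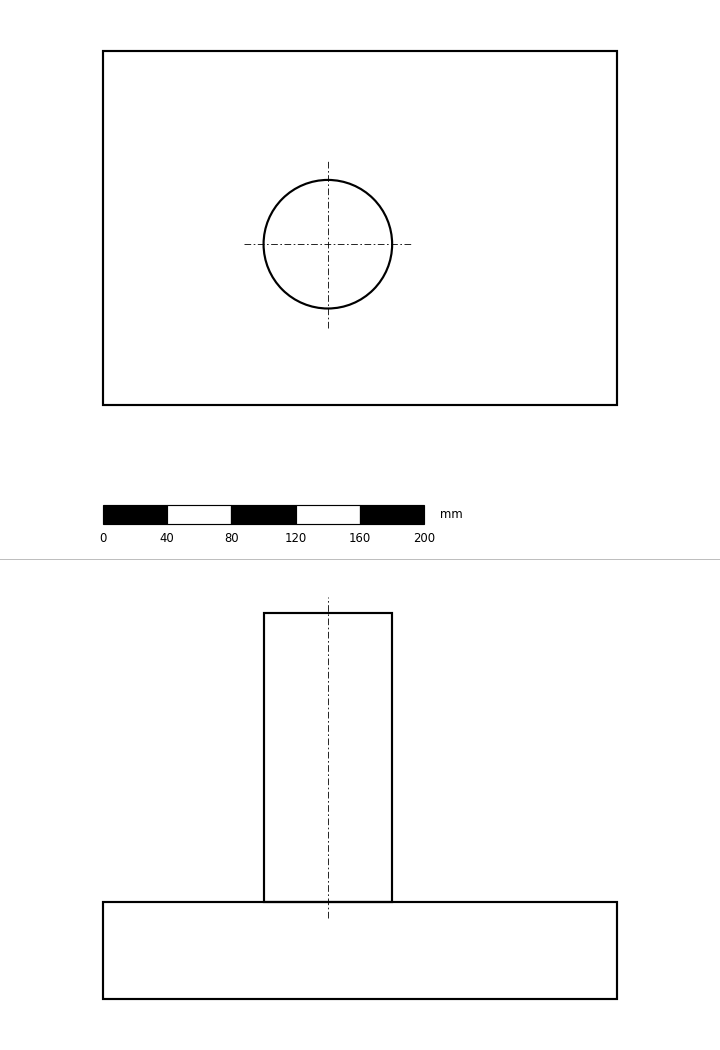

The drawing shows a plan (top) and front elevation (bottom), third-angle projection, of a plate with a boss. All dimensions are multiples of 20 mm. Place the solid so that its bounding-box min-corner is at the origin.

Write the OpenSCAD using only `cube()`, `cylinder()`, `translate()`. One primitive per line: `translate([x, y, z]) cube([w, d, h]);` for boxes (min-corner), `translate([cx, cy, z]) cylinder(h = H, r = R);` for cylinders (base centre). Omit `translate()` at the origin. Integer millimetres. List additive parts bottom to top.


cube([320, 220, 60]);
translate([140, 100, 60]) cylinder(h = 180, r = 40);


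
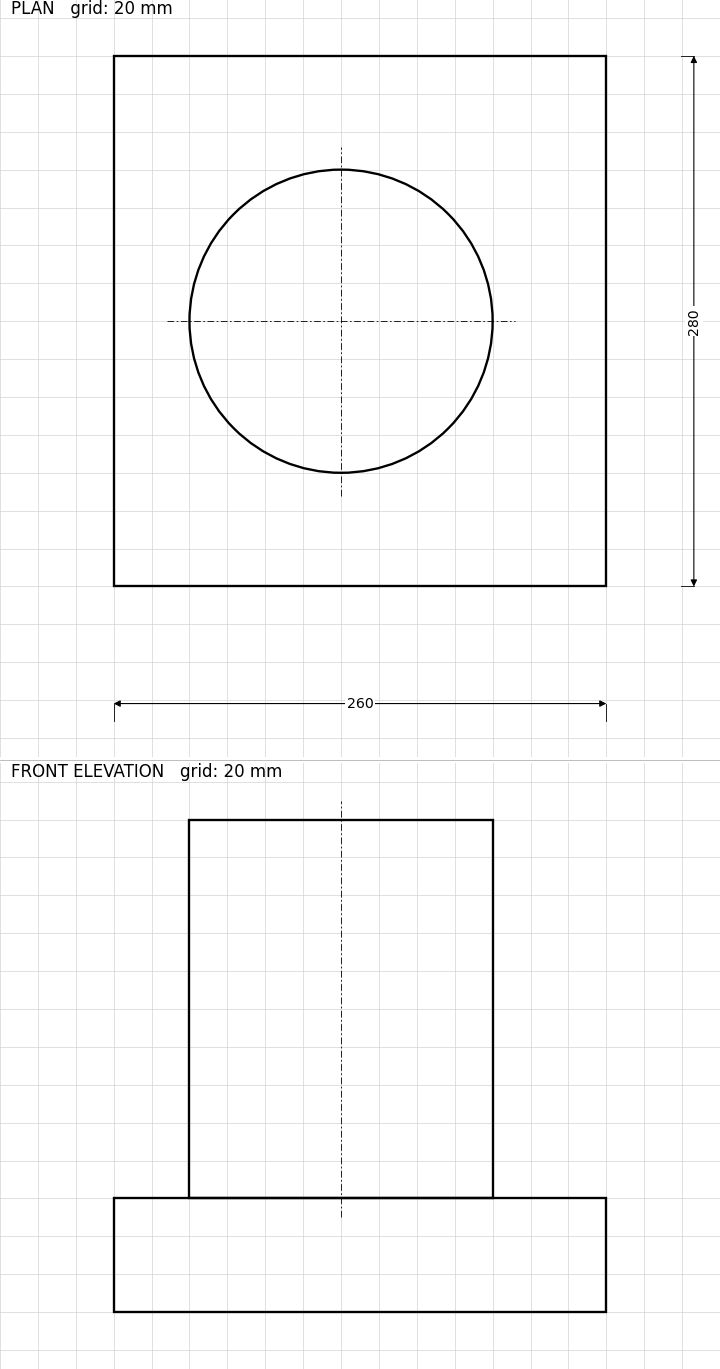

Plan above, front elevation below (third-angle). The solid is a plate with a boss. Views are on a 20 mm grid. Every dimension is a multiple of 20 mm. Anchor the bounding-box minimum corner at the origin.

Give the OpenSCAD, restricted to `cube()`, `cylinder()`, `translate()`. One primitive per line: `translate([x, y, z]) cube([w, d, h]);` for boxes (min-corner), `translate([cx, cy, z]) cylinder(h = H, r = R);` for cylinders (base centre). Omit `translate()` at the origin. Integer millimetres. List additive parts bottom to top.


cube([260, 280, 60]);
translate([120, 140, 60]) cylinder(h = 200, r = 80);


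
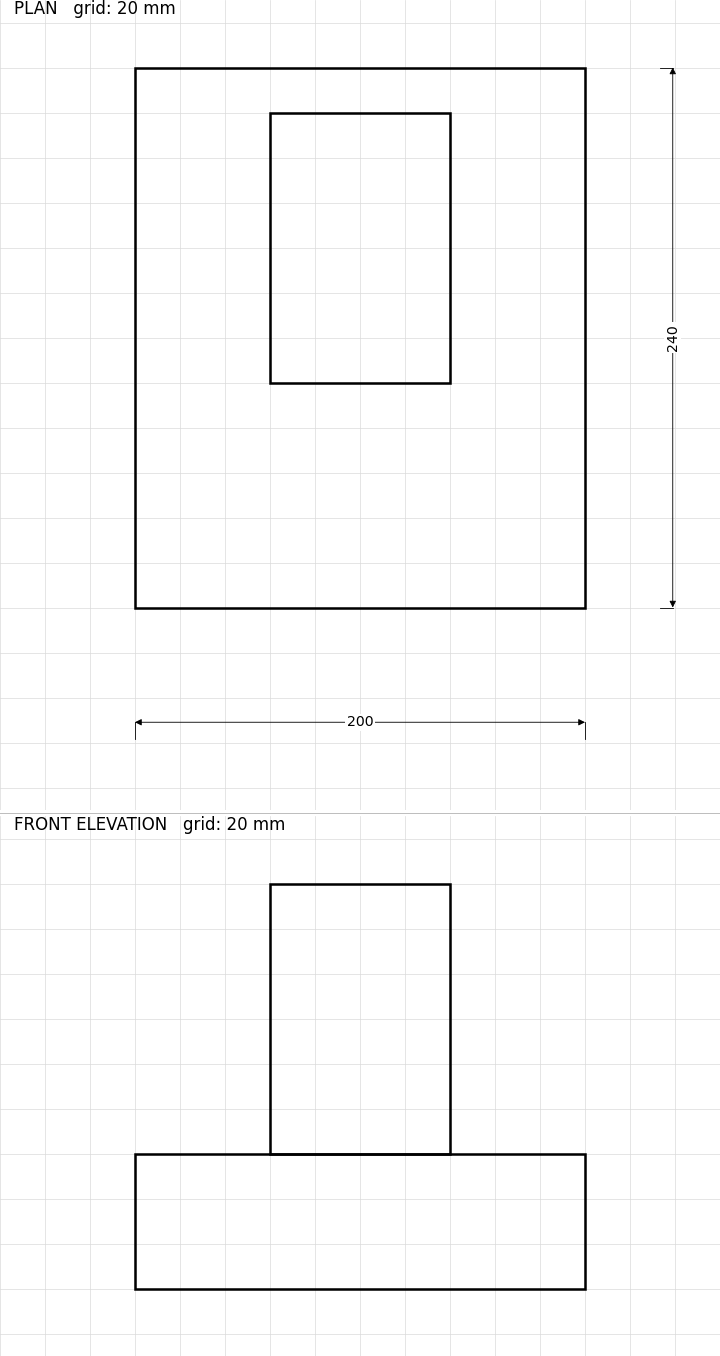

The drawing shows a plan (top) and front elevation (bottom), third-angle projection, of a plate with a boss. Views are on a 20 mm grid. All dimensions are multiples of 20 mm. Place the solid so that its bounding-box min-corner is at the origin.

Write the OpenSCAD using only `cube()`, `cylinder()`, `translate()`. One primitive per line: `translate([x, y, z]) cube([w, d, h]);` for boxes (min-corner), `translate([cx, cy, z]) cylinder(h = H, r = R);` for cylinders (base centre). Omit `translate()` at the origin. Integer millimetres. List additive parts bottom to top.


cube([200, 240, 60]);
translate([60, 100, 60]) cube([80, 120, 120]);


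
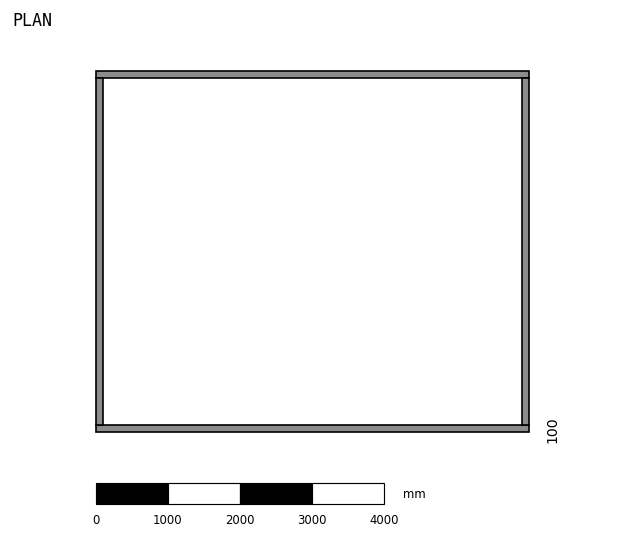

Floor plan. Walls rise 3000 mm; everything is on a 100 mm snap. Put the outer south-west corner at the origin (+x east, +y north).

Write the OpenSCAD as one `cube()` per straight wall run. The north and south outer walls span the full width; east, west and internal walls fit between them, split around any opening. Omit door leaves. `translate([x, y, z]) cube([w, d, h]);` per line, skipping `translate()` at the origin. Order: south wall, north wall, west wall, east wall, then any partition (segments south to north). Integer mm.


cube([6000, 100, 3000]);
translate([0, 4900, 0]) cube([6000, 100, 3000]);
translate([0, 100, 0]) cube([100, 4800, 3000]);
translate([5900, 100, 0]) cube([100, 4800, 3000]);
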